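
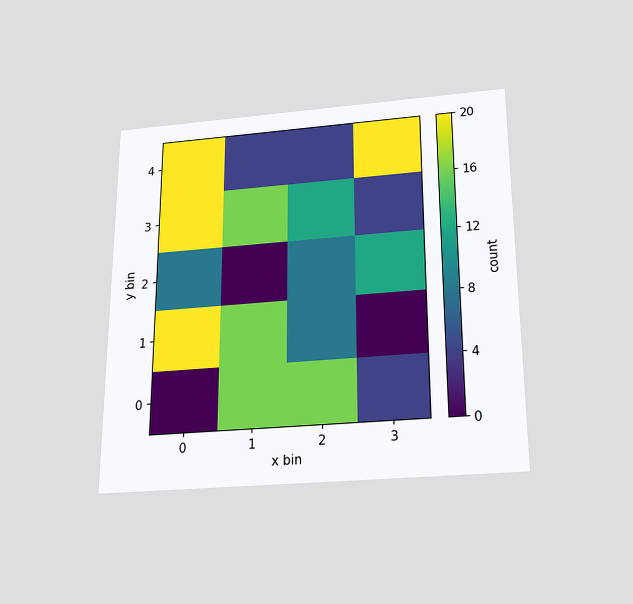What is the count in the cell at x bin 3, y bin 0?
The chart is viewed slightly from below. Matching the cell (3, 0) against the colorbar gives 4.

4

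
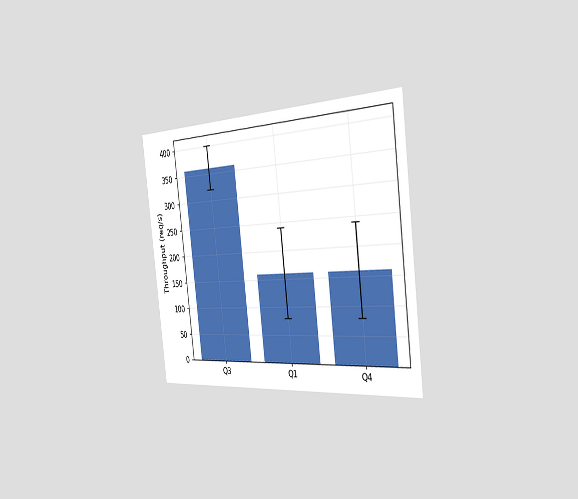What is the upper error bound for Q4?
The chart is tilted about 7° counter-clockwise and viewed slightly from the right. The Q4 bar's upper whisker reaches 240req/s.

240req/s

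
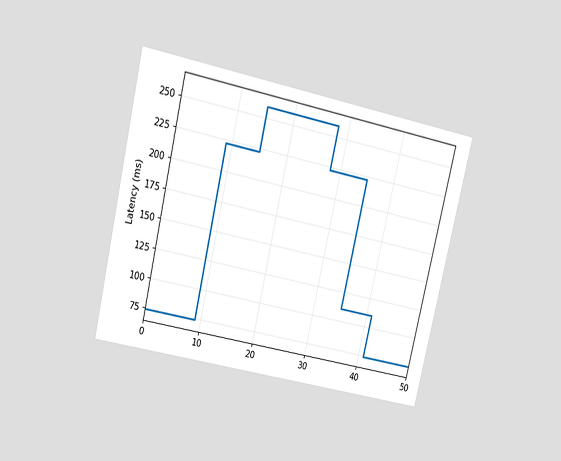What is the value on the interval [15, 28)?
The chart is tilted about 13° clockwise and viewed at a slight angle. On [15, 28) the step sits at 259ms.

259ms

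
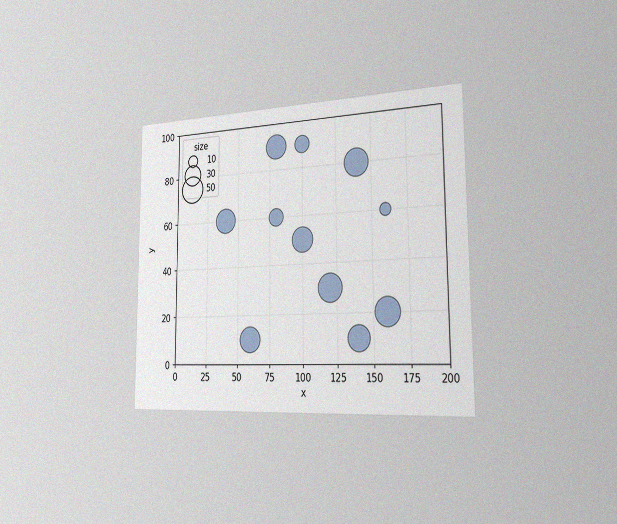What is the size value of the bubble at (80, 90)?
The chart is viewed slightly from the right, with some photo noise. Matching the bubble at (80, 90) against the size legend gives 40.

40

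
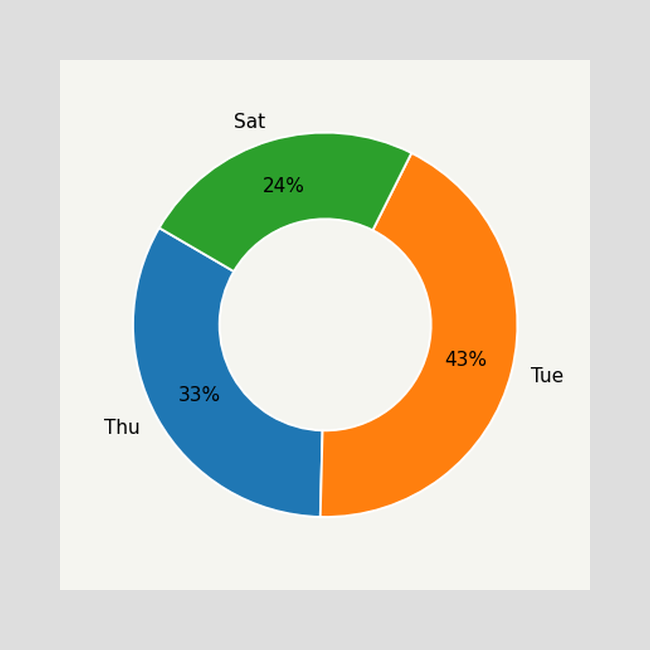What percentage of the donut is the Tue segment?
The Tue segment takes up 43% of the ring.

43%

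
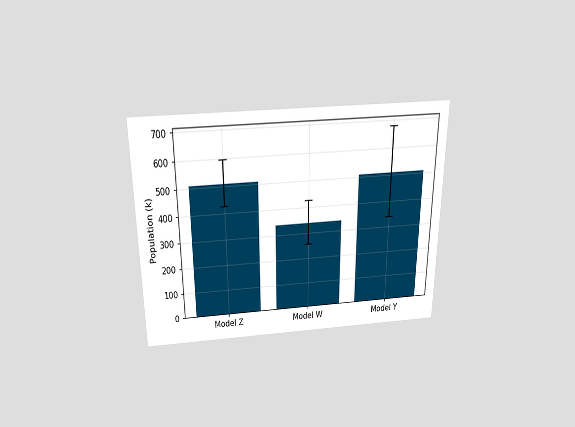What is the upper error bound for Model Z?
The chart is viewed slightly from above. The Model Z bar's upper whisker reaches 595k.

595k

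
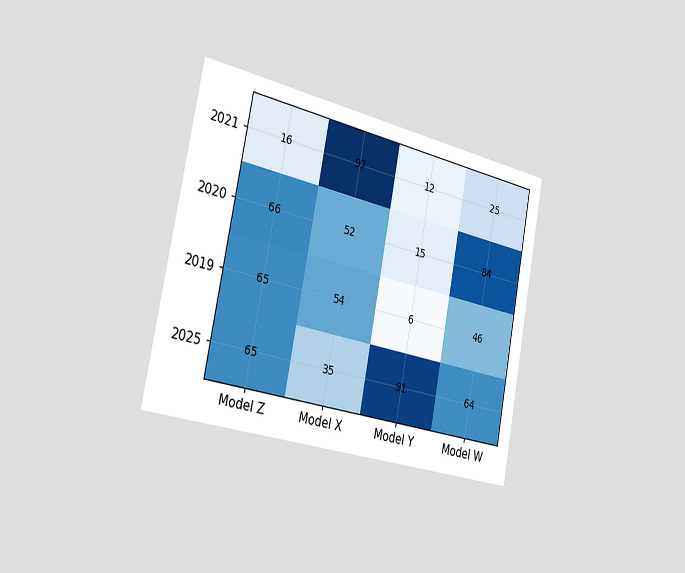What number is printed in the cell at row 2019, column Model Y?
6

The chart is tilted about 11° clockwise and viewed slightly from the left. The (2019, Model Y) cell reads 6.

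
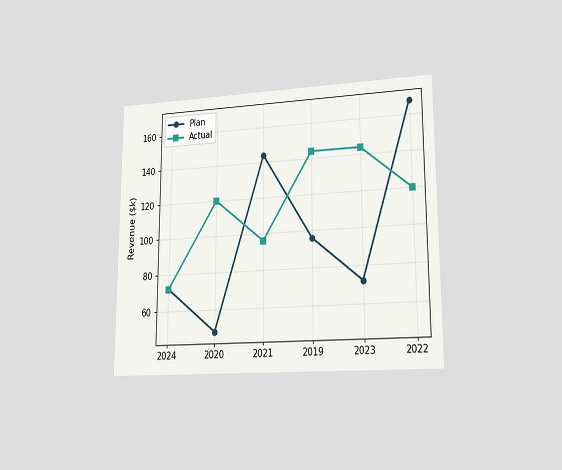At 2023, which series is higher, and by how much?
Actual, by $72k

The chart is viewed at a slight angle. At 2023, Actual sits above the other line by $72k.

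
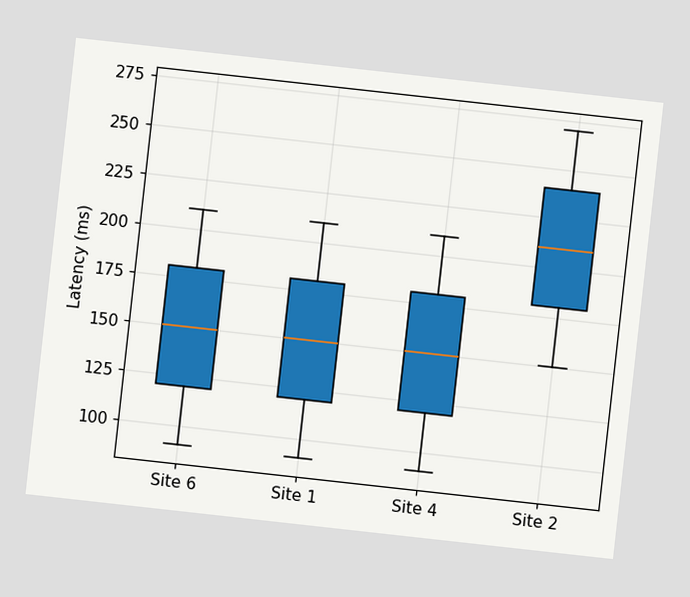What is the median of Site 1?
The chart is tilted about 6° clockwise. The median line in the Site 1 box sits at 150ms.

150ms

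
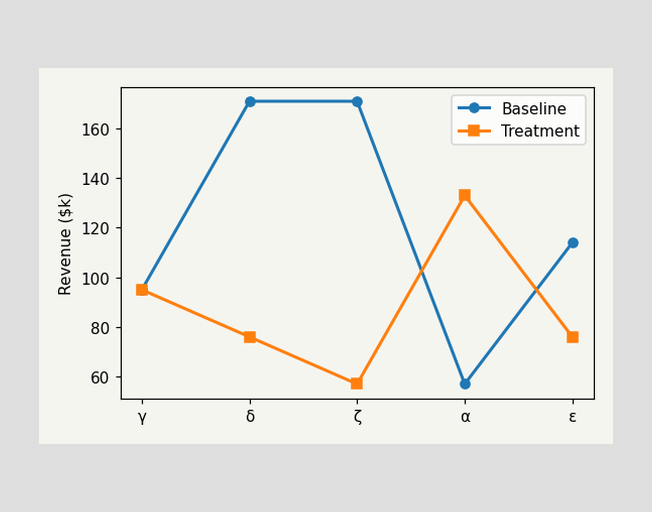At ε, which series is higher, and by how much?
Baseline, by $38k

At ε, Baseline sits above the other line by $38k.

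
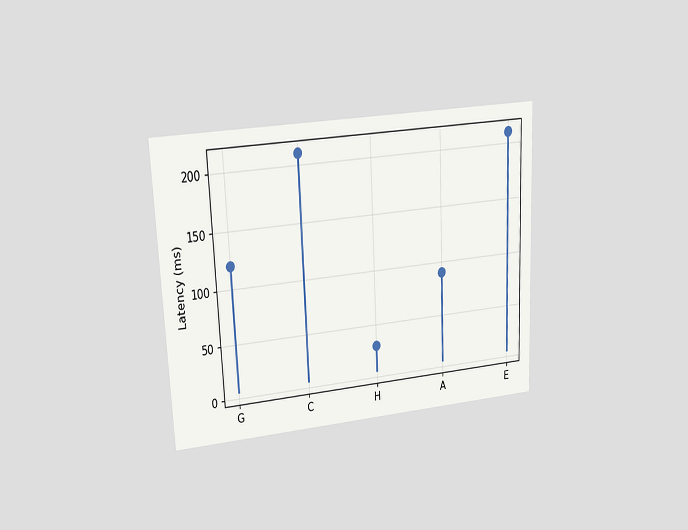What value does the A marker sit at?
The chart is tilted about 3° counter-clockwise and viewed at a slight angle. The A marker sits at 90ms.

90ms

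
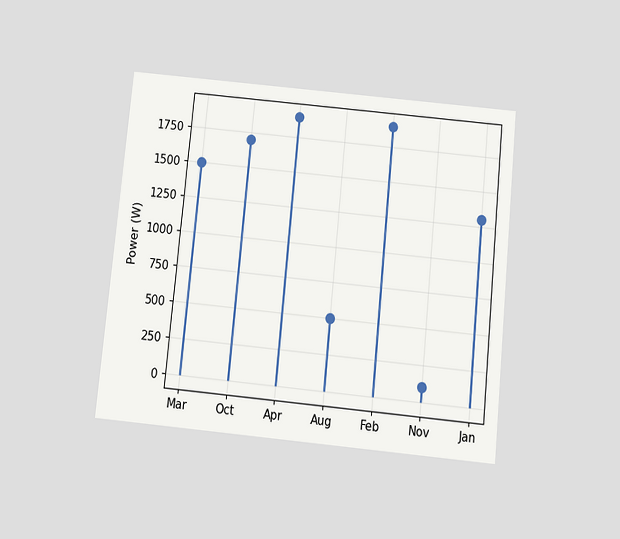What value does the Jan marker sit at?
The chart is tilted about 6° clockwise and viewed slightly from below. The Jan marker sits at 1300W.

1300W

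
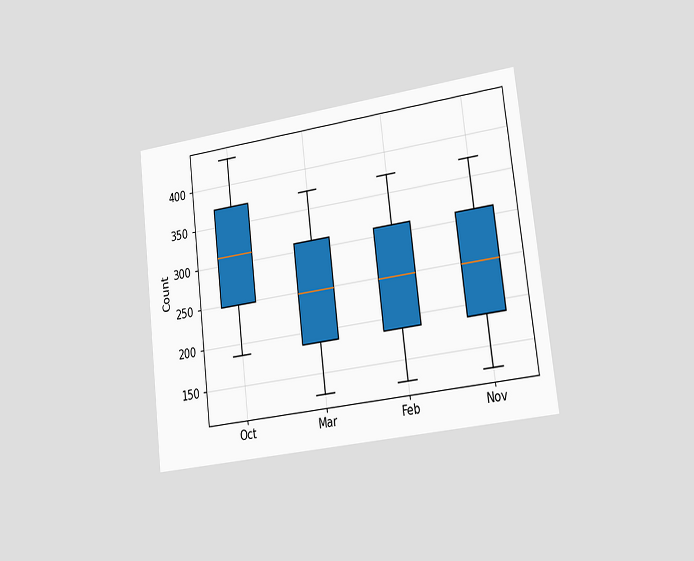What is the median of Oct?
The chart is tilted about 7° counter-clockwise and viewed slightly from the right. The median line in the Oct box sits at 310.

310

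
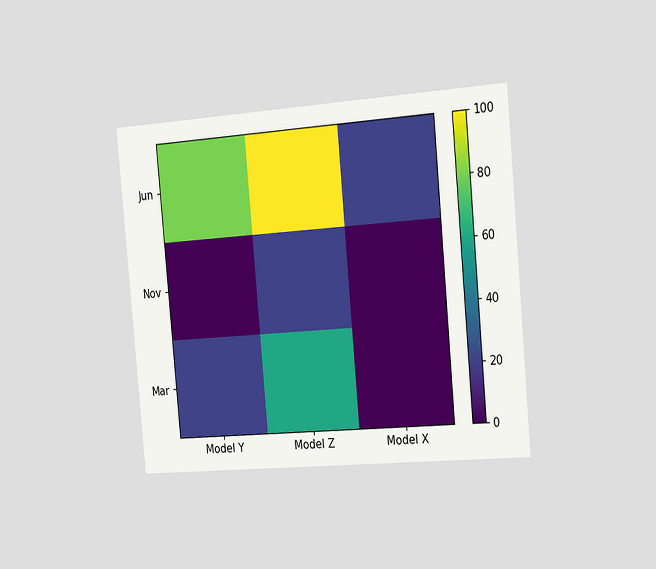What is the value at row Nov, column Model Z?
20

The chart is tilted about 5° counter-clockwise and viewed slightly from the right. Matching cell (Nov, Model Z) against the colorbar gives 20.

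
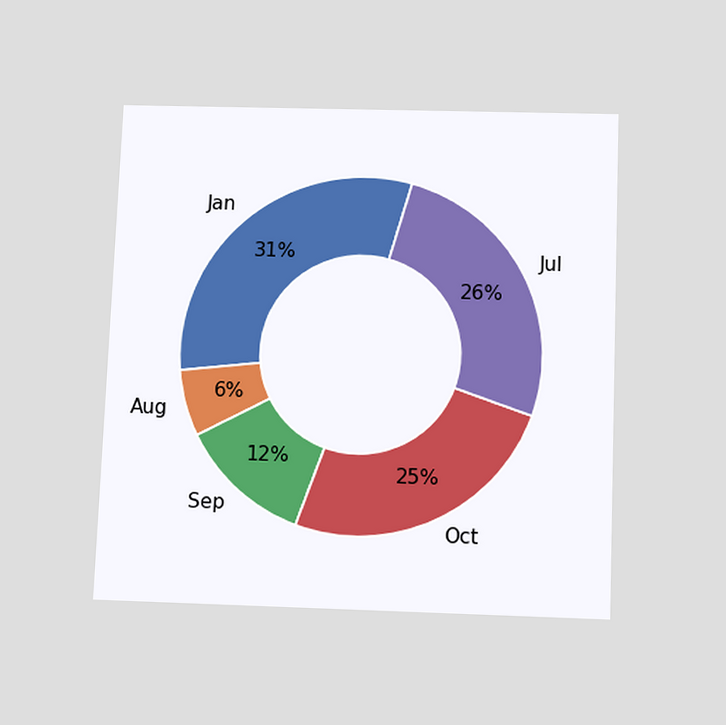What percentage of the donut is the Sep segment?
12%

The chart is tilted about 2° clockwise and viewed slightly from below. The Sep segment takes up 12% of the ring.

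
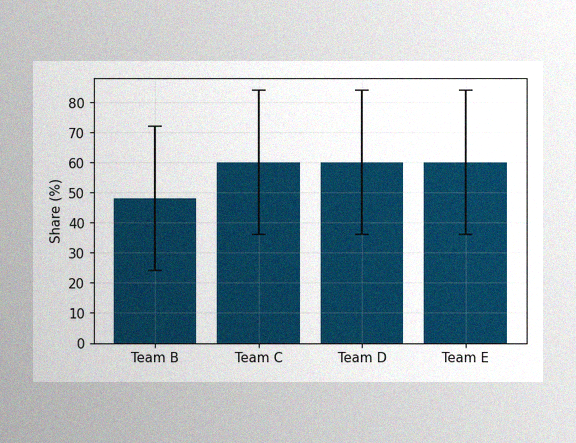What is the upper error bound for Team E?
The image has some photo noise and uneven lighting. The Team E bar's upper whisker reaches 84%.

84%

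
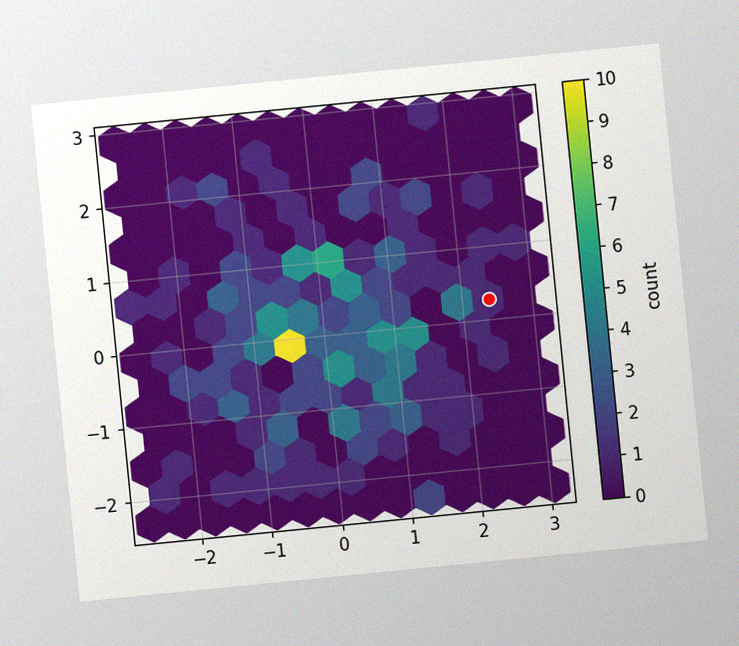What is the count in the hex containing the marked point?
1

The chart is tilted about 6° counter-clockwise, with some photo noise. The marked hex reads 1 on the colorbar.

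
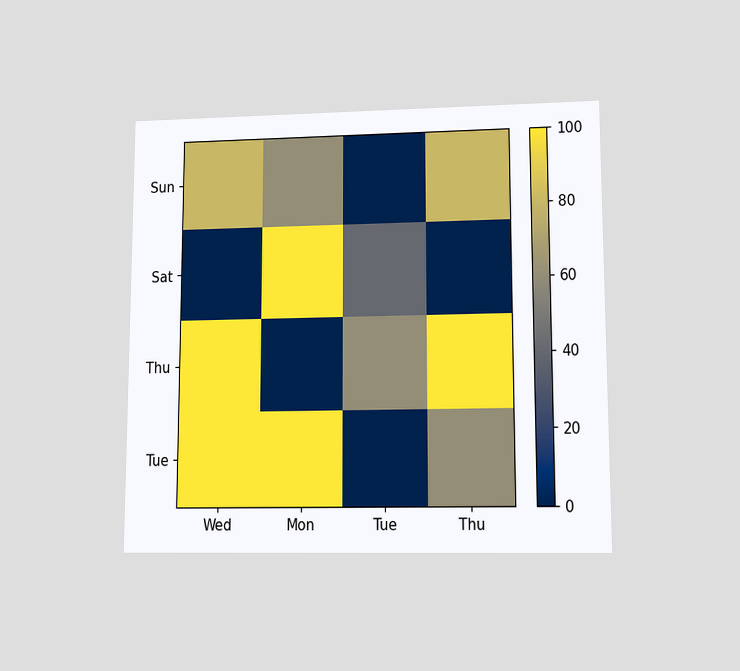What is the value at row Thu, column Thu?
100

The chart is viewed at a slight angle. Matching cell (Thu, Thu) against the colorbar gives 100.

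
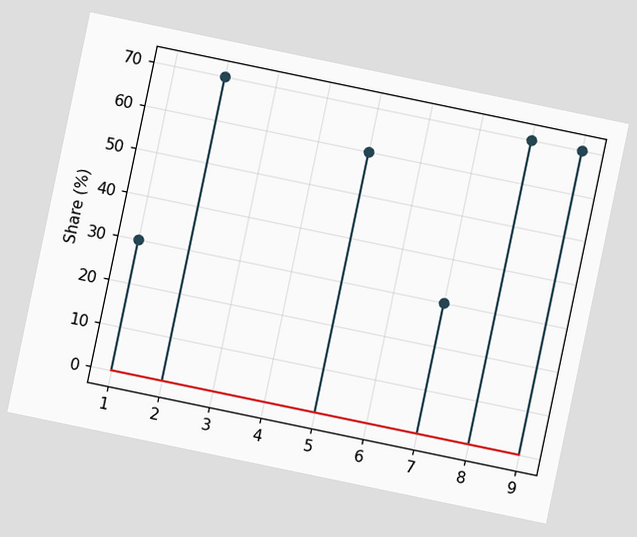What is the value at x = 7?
The chart is tilted about 12° clockwise. The stem at x=7 reaches 30%.

30%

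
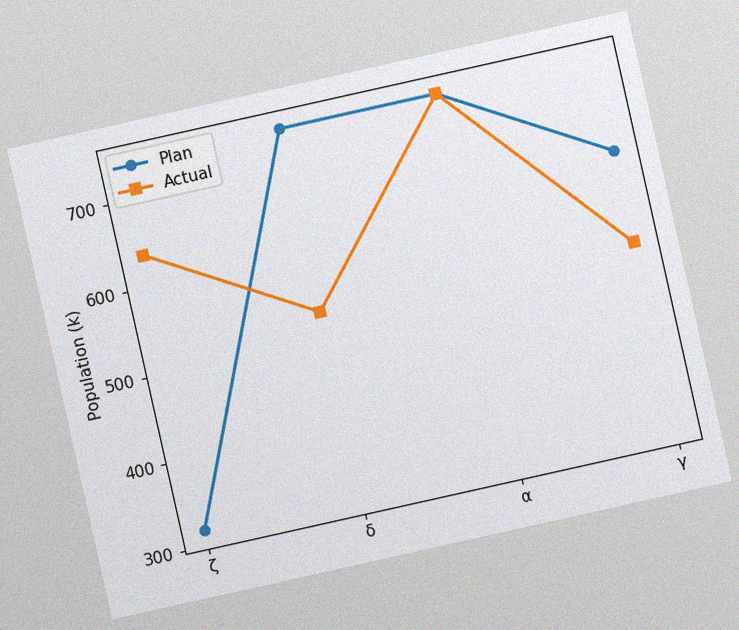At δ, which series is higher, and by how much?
The chart is tilted about 13° counter-clockwise, with some photo noise. At δ, Plan sits above the other line by 212k.

Plan, by 212k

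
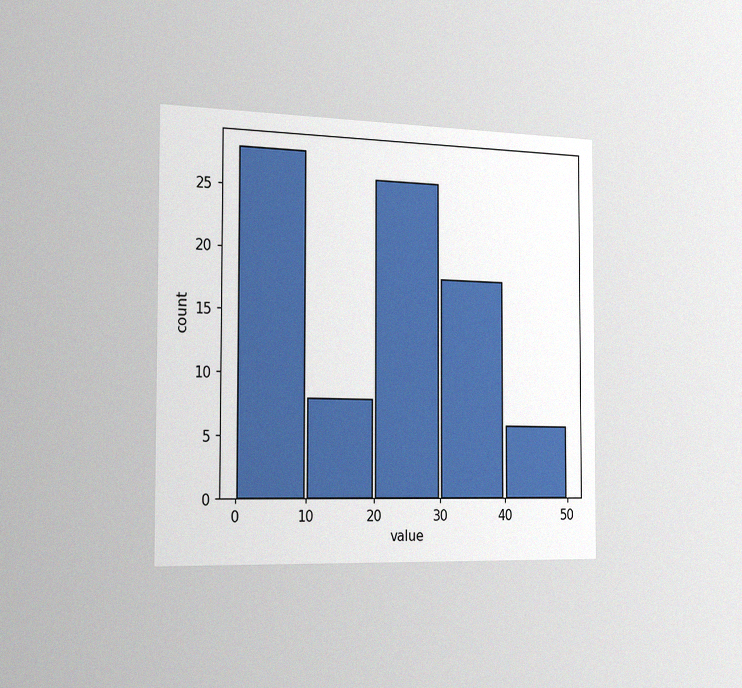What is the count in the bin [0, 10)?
The chart is viewed slightly from the left, with some photo noise. The [0, 10) bin has height 28.

28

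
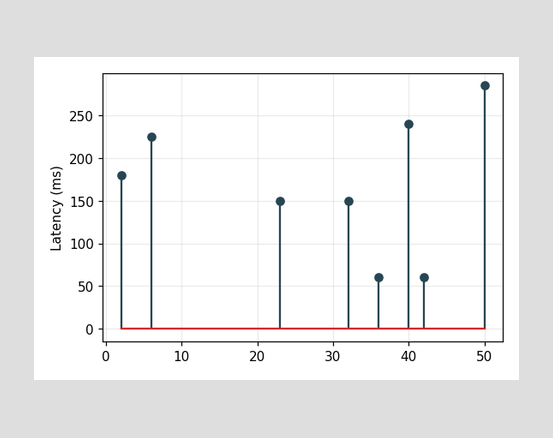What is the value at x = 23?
The stem at x=23 reaches 150ms.

150ms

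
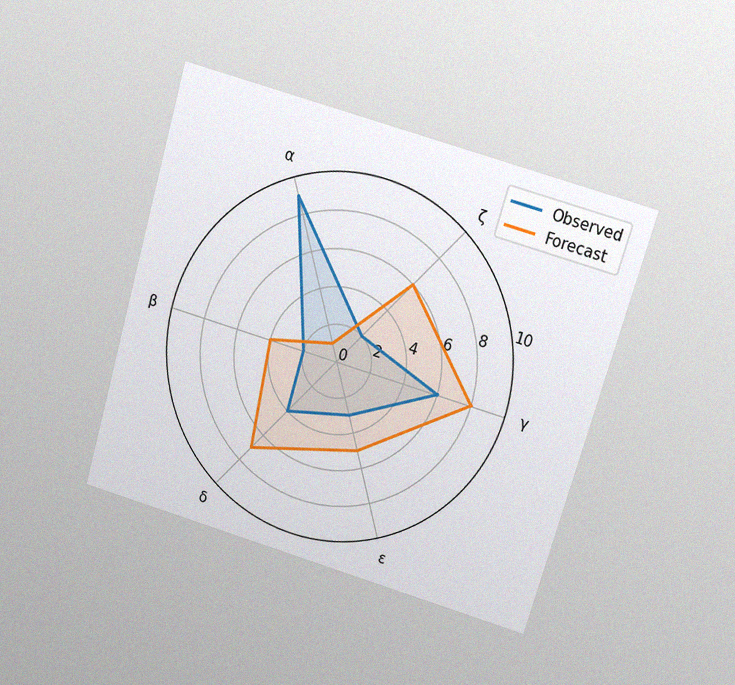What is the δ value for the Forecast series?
The chart is tilted about 16° clockwise and viewed at a slight angle, with some photo noise. On the δ axis, Forecast reaches 7.

7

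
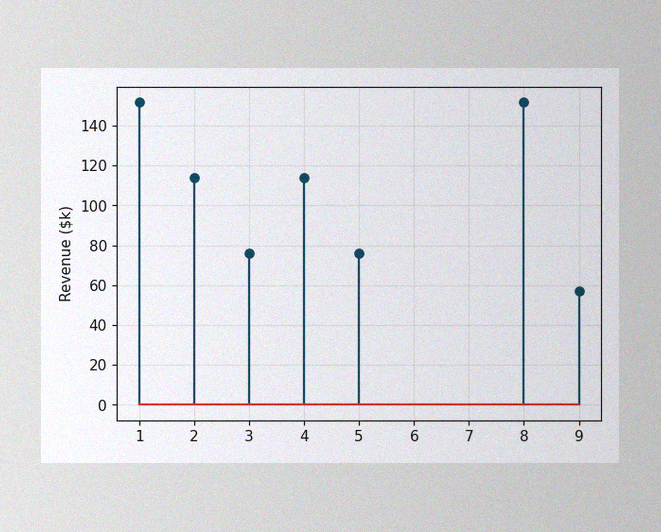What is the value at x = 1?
The image has some photo noise and uneven lighting. The stem at x=1 reaches $152k.

$152k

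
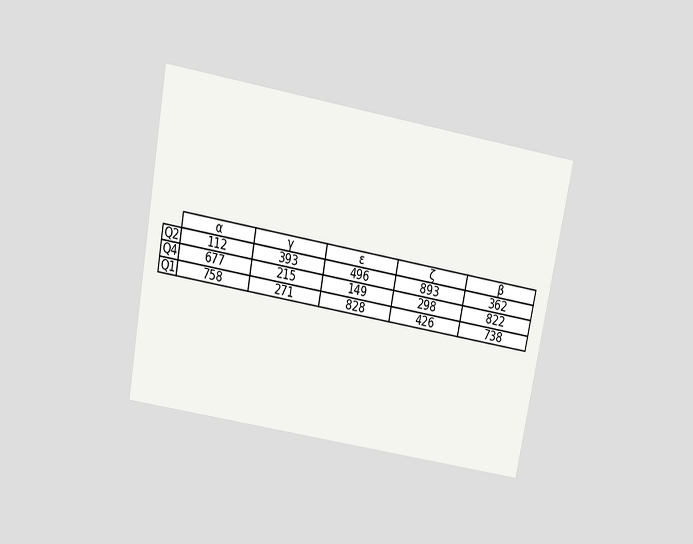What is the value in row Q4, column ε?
149

The chart is tilted about 10° clockwise and viewed slightly from above. The (Q4, ε) cell reads 149.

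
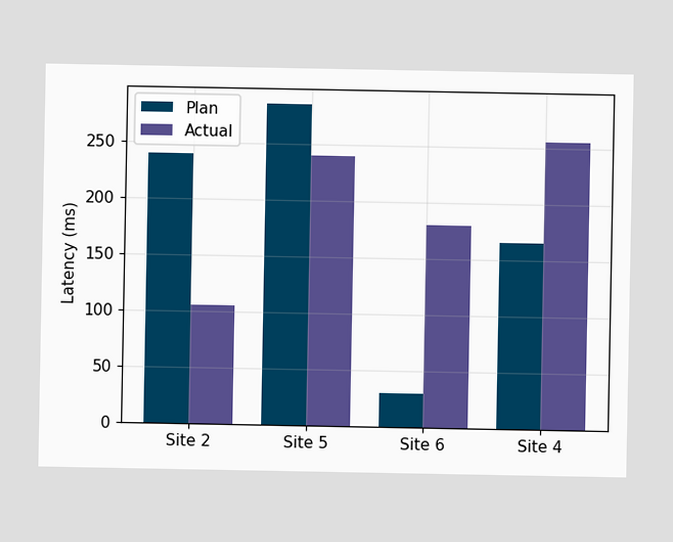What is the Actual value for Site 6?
180ms

The Actual bar at Site 6 reaches 180ms on the y-axis.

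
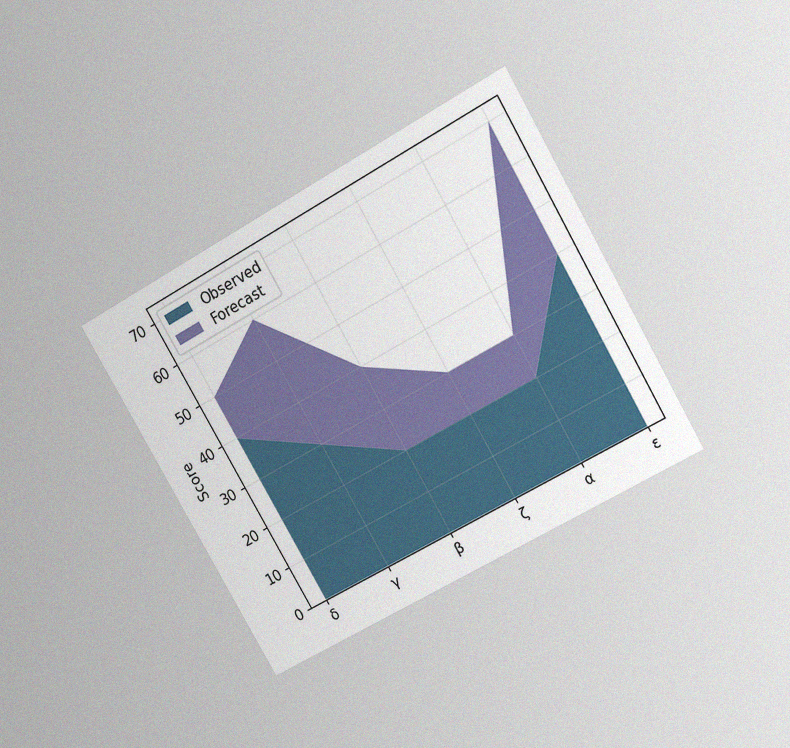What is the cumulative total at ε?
70

The chart is tilted about 30° counter-clockwise and viewed slightly from above, with some photo noise. The stacked total at ε reaches 70.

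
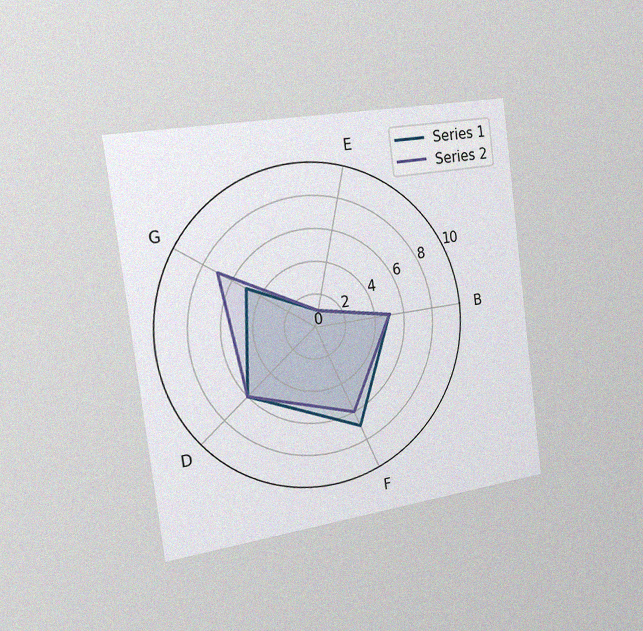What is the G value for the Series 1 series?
5

The chart is tilted about 7° counter-clockwise and viewed slightly from the left, with some photo noise. On the G axis, Series 1 reaches 5.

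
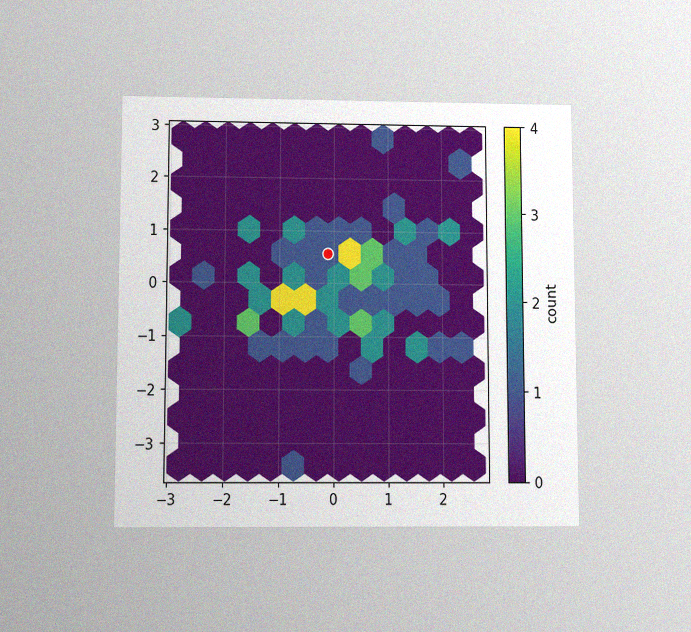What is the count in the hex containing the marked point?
1

The chart is viewed slightly from below, with some photo noise. The marked hex reads 1 on the colorbar.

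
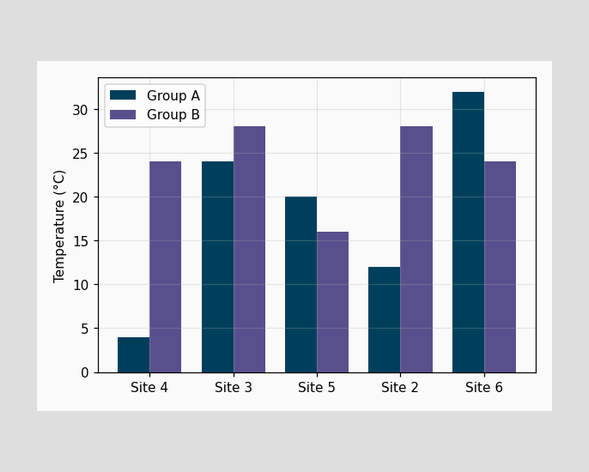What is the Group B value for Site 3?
The Group B bar at Site 3 reaches 28°C on the y-axis.

28°C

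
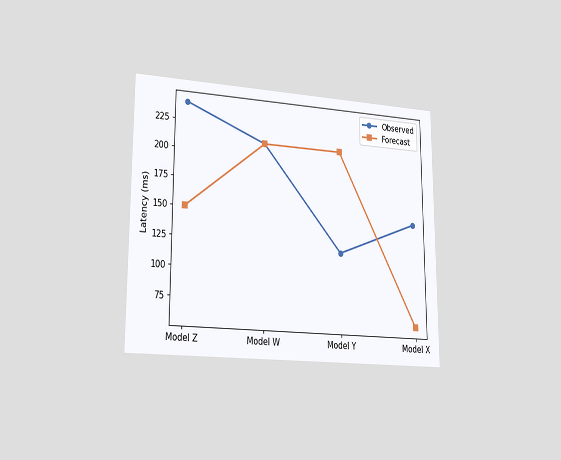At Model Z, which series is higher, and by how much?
Observed, by 90ms

The chart is viewed slightly from the left. At Model Z, Observed sits above the other line by 90ms.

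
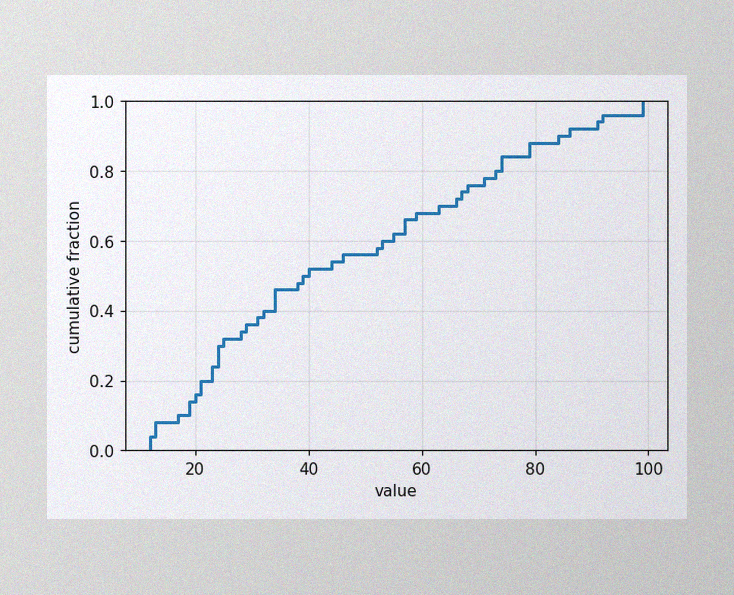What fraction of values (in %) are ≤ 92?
The image has some photo noise and uneven lighting. At x=92 the ECDF step is at 96%.

96%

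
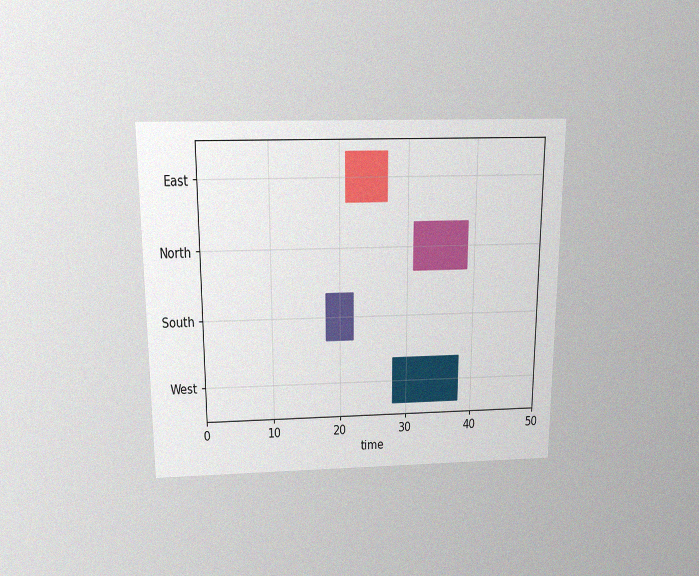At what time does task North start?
The chart is viewed slightly from above, with some photo noise. The North bar begins at t=31.

31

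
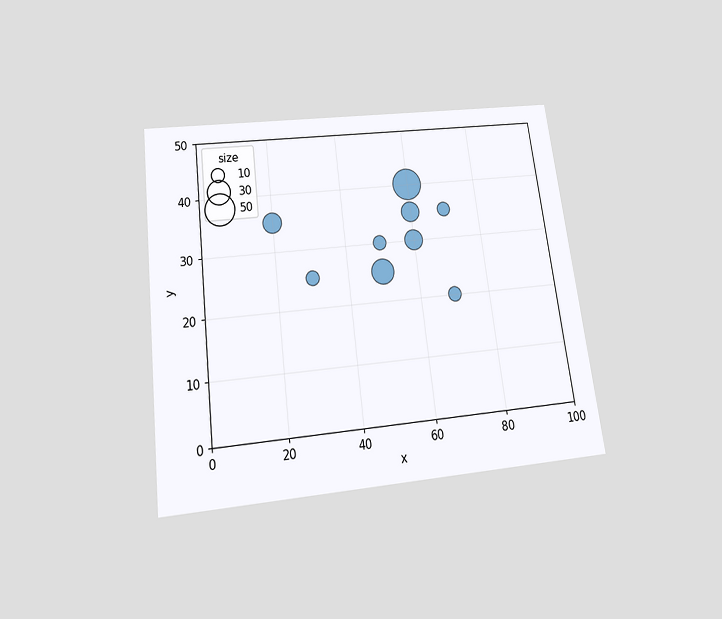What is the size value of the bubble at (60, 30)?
20

The chart is tilted about 7° counter-clockwise and viewed slightly from below. Matching the bubble at (60, 30) against the size legend gives 20.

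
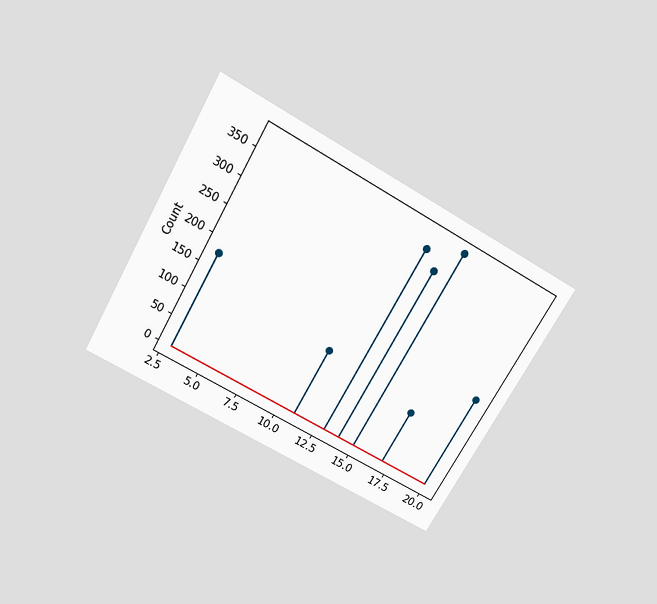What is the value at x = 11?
125

The chart is tilted about 30° clockwise and viewed slightly from above. The stem at x=11 reaches 125.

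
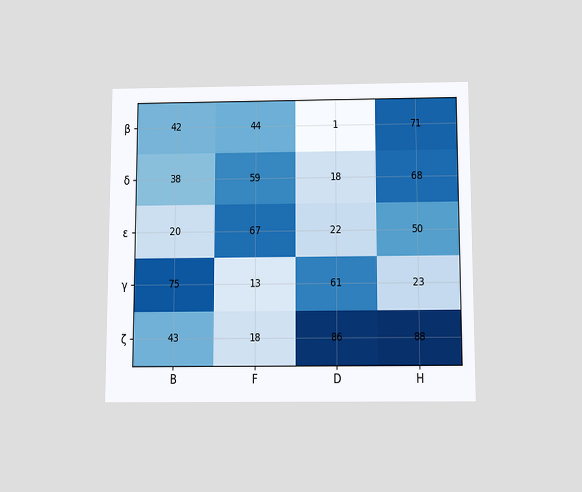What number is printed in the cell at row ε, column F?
The chart is viewed slightly from below. The (ε, F) cell reads 67.

67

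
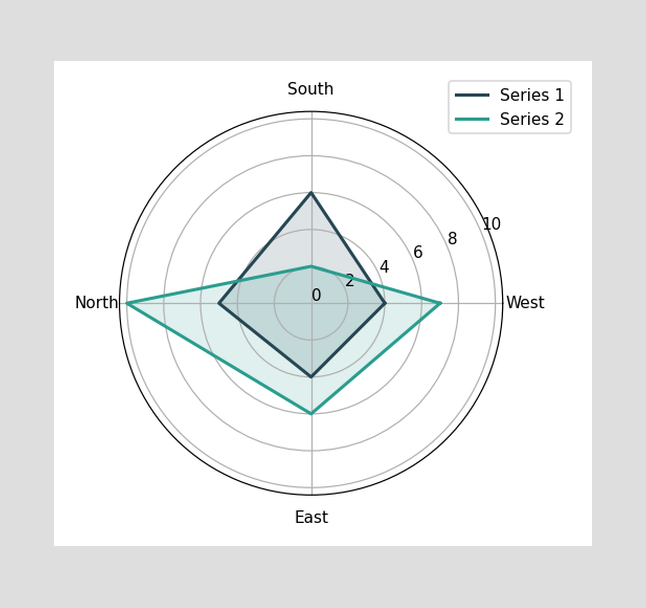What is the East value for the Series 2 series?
On the East axis, Series 2 reaches 6.

6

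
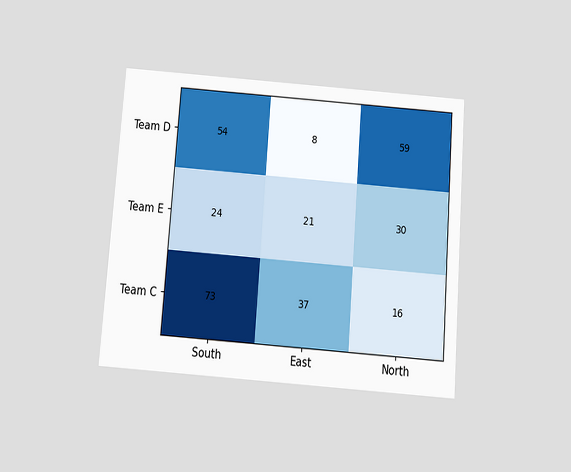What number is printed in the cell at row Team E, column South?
The chart is tilted about 4° clockwise and viewed slightly from below. The (Team E, South) cell reads 24.

24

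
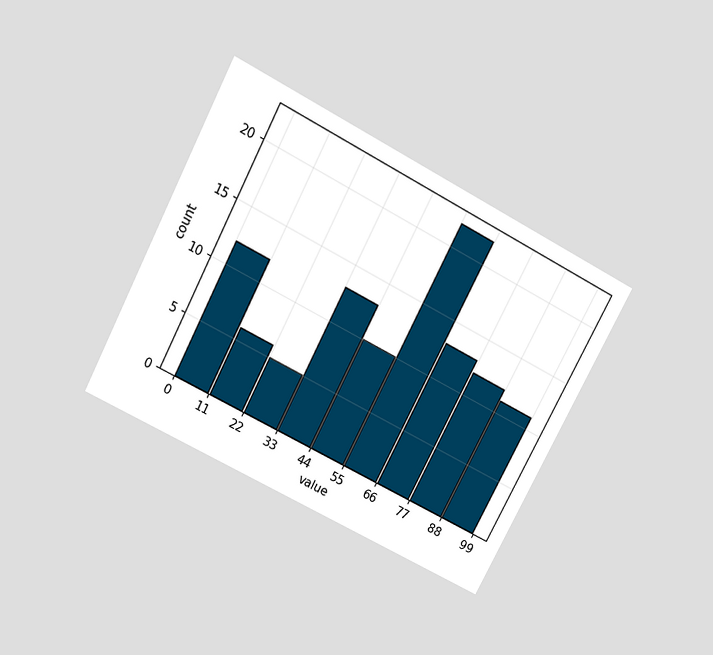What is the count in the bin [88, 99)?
11

The chart is tilted about 27° clockwise and viewed slightly from above. The [88, 99) bin has height 11.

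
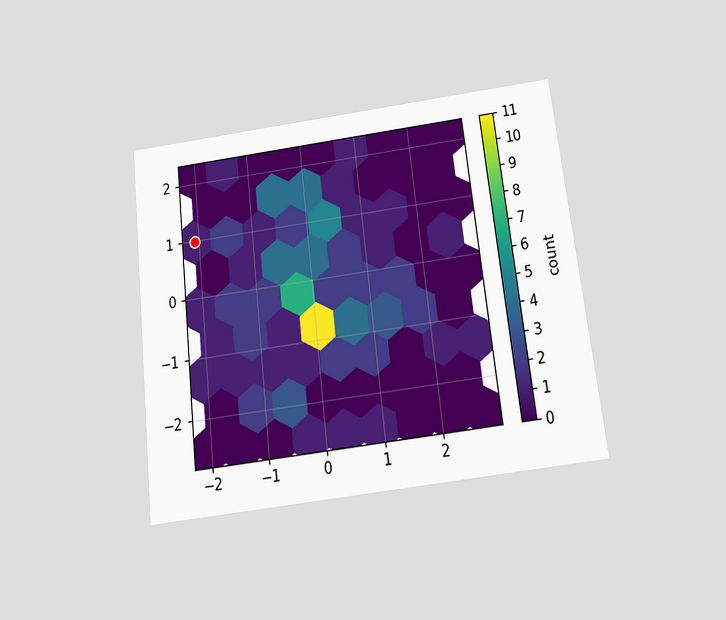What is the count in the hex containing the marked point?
1

The chart is tilted about 7° counter-clockwise and viewed slightly from below. The marked hex reads 1 on the colorbar.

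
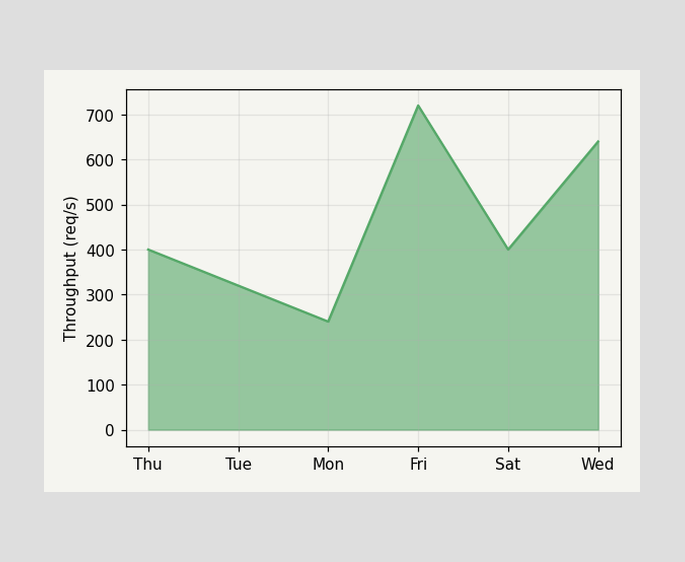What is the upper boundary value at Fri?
720req/s

At Fri the upper boundary is at 720req/s.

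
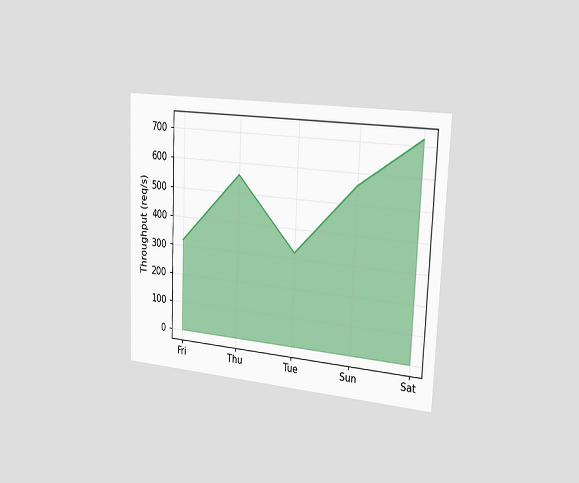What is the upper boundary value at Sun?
The chart is tilted about 2° clockwise and viewed slightly from the right. At Sun the upper boundary is at 560req/s.

560req/s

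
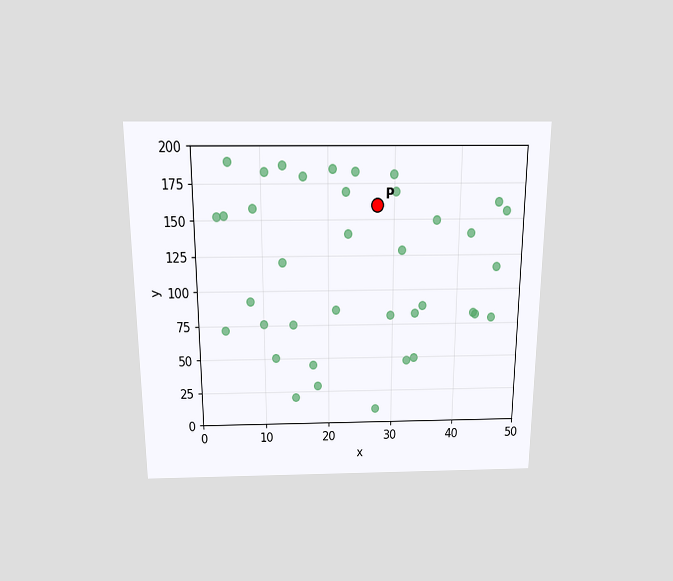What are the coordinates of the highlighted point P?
The chart is viewed slightly from above. Following the gridlines from P to each axis, P sits at (27.5, 160).

(27.5, 160)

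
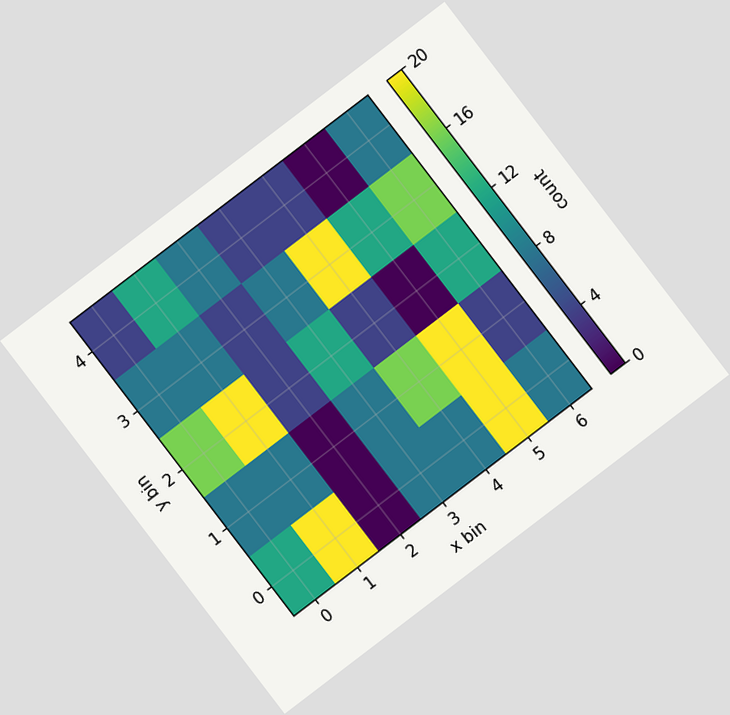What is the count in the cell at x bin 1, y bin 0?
The chart is tilted about 37° counter-clockwise. Matching the cell (1, 0) against the colorbar gives 20.

20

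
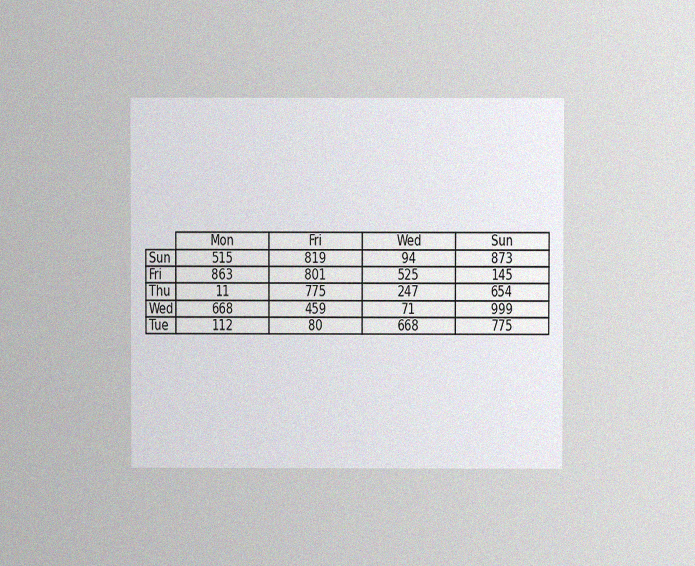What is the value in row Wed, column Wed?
71

The chart is viewed at a slight angle, with some photo noise. The (Wed, Wed) cell reads 71.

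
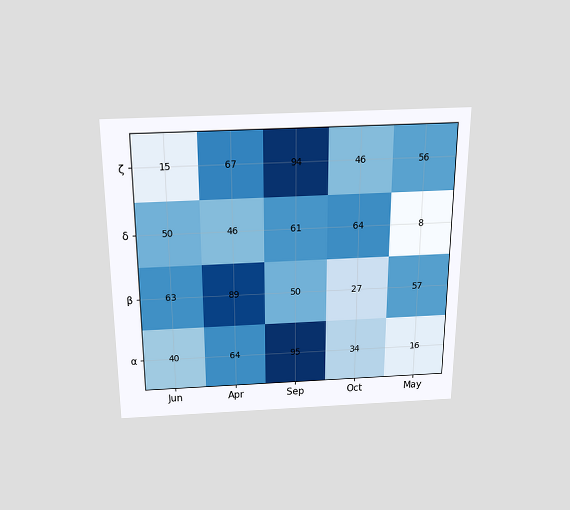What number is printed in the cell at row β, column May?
The chart is viewed slightly from above. The (β, May) cell reads 57.

57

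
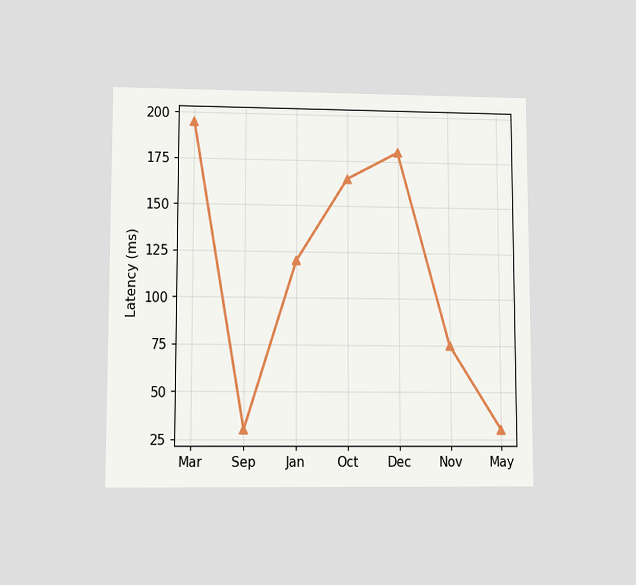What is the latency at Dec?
The chart is viewed at a slight angle. At Dec, the line is at 180ms.

180ms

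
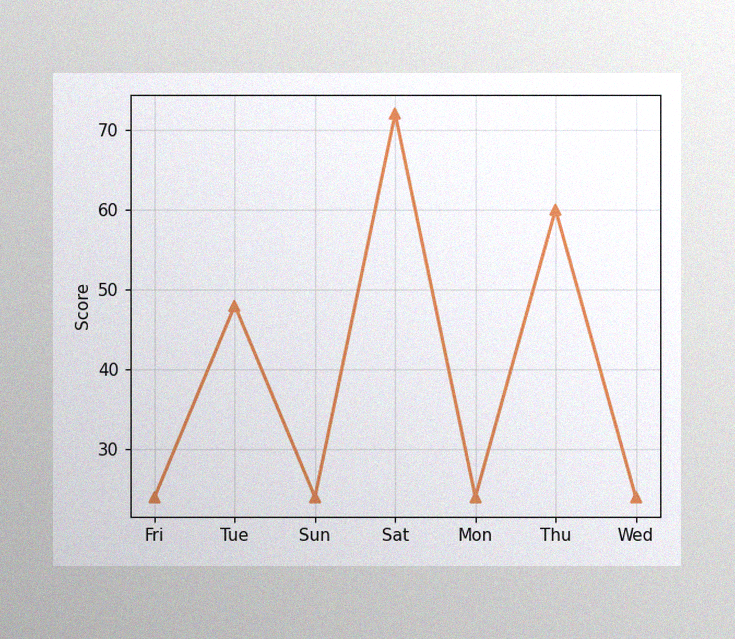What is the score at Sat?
The image has some photo noise and uneven lighting. At Sat, the line is at 72.

72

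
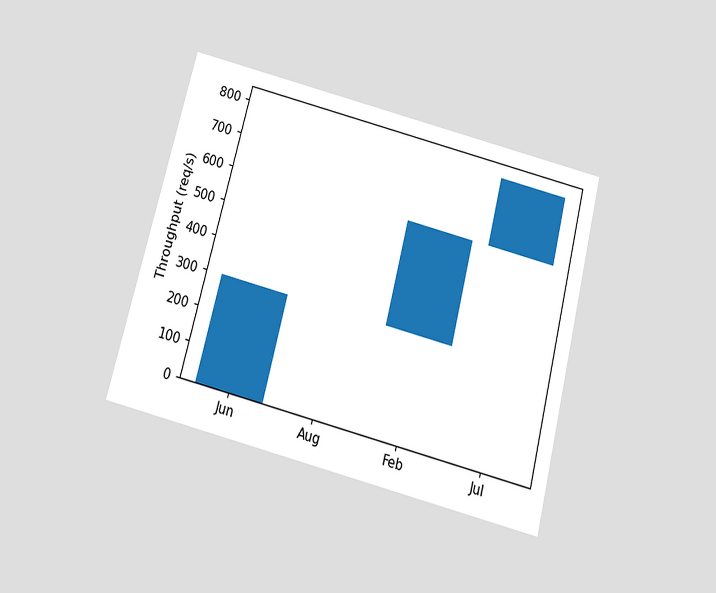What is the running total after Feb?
600req/s

The chart is tilted about 14° clockwise and viewed slightly from below. After Feb the running total reaches 600req/s.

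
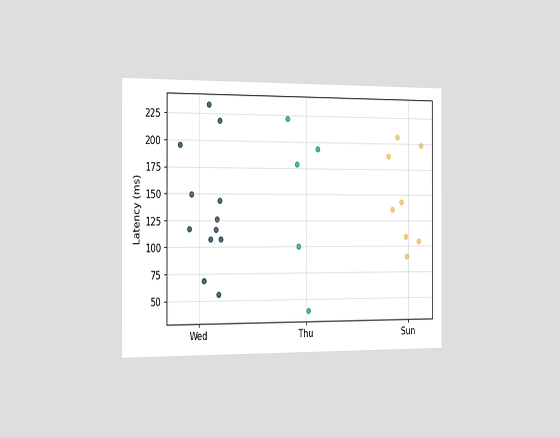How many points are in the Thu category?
The chart is viewed slightly from the left. Counting the markers in the Thu column gives 5.

5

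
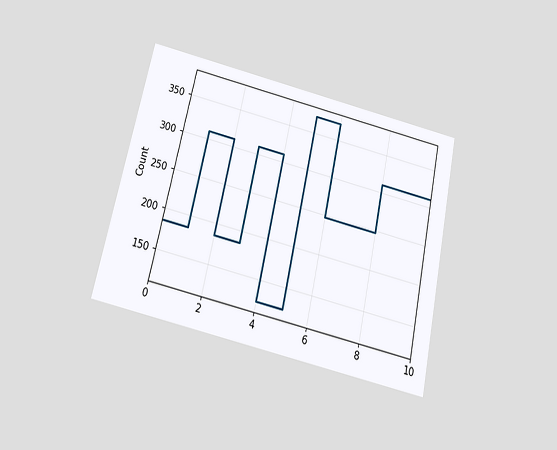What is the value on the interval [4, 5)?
124

The chart is tilted about 12° clockwise and viewed slightly from below. On [4, 5) the step sits at 124.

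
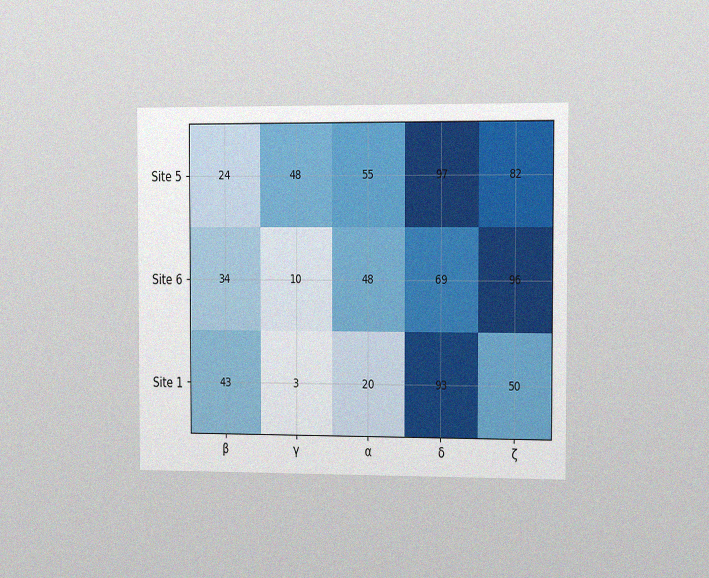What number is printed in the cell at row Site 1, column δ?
93

The chart is viewed slightly from the right, with some photo noise. The (Site 1, δ) cell reads 93.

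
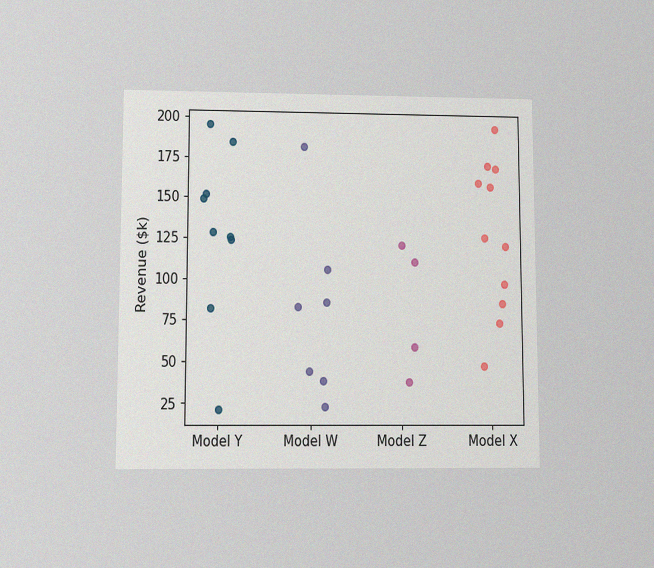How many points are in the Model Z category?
The chart is viewed at a slight angle, with some photo noise. Counting the markers in the Model Z column gives 4.

4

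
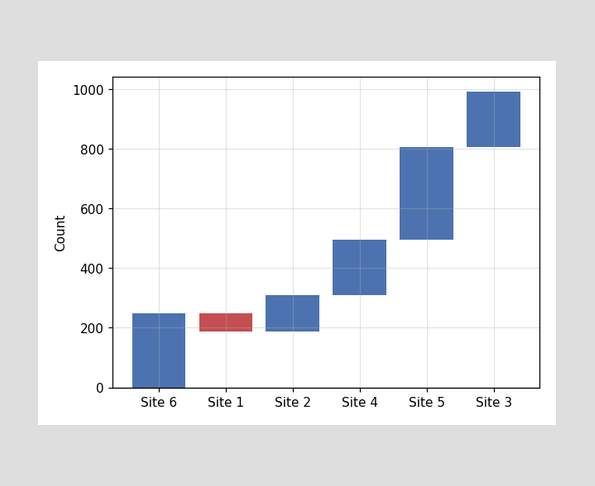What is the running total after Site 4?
496

After Site 4 the running total reaches 496.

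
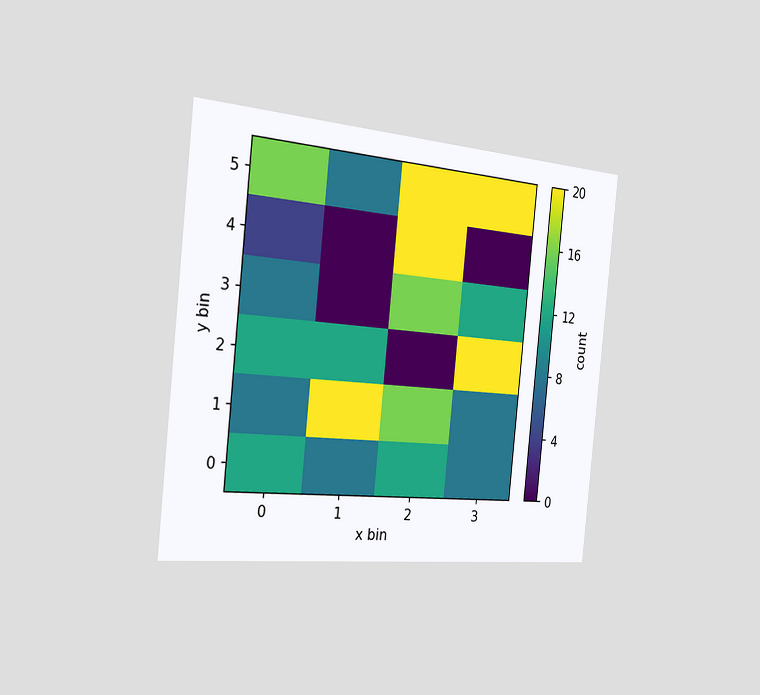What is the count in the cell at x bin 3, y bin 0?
The chart is tilted about 6° clockwise and viewed slightly from the left. Matching the cell (3, 0) against the colorbar gives 8.

8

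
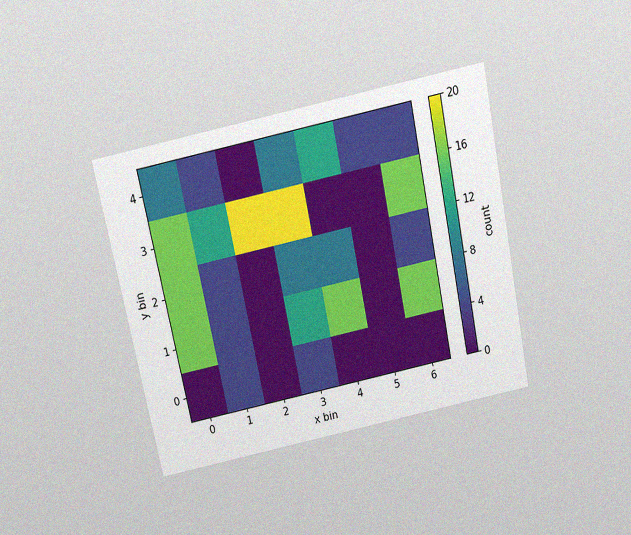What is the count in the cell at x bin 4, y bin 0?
The chart is tilted about 12° counter-clockwise and viewed slightly from above, with some photo noise. Matching the cell (4, 0) against the colorbar gives 0.

0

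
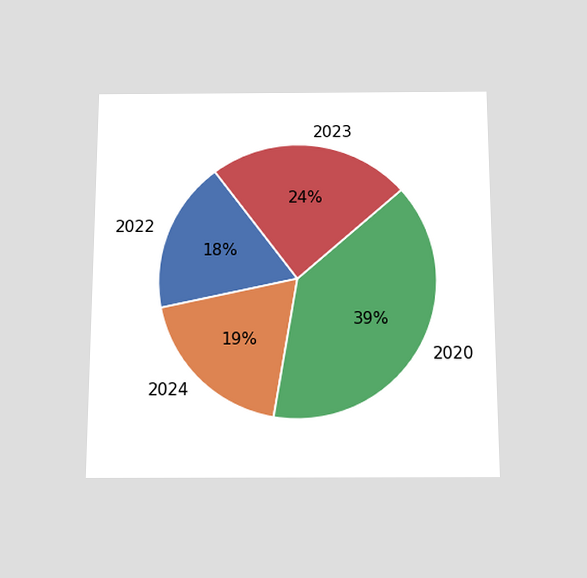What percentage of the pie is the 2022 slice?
18%

The chart is viewed slightly from below. The 2022 slice takes up 18% of the pie.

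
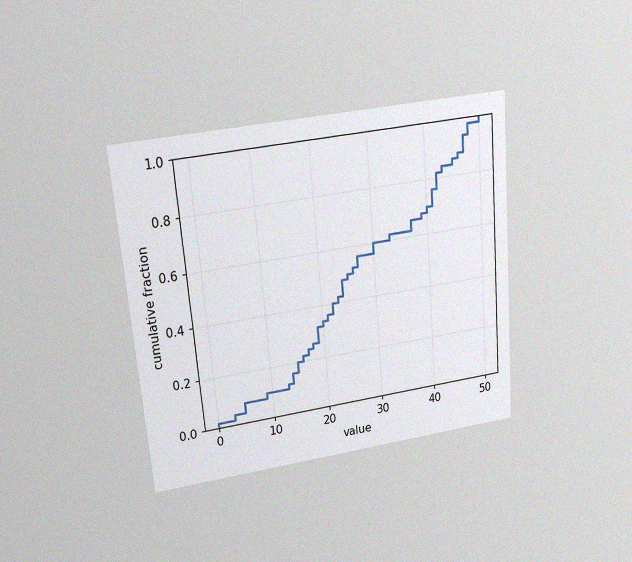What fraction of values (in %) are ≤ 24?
The chart is tilted about 5° counter-clockwise and viewed slightly from above, with some photo noise. At x=24 the ECDF step is at 48%.

48%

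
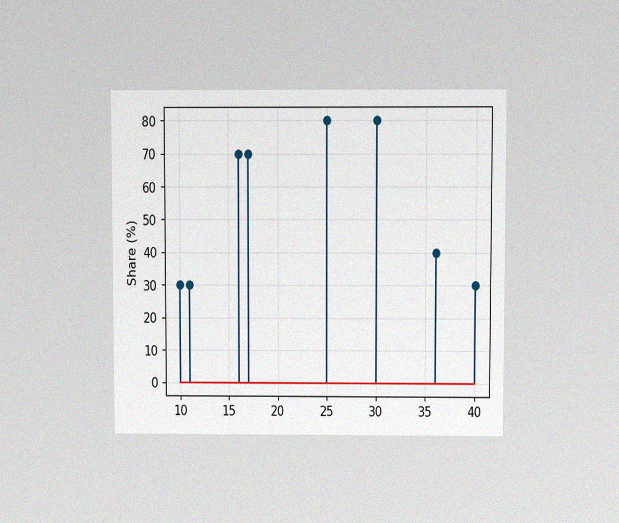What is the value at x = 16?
The chart is viewed slightly from above, with some photo noise. The stem at x=16 reaches 70%.

70%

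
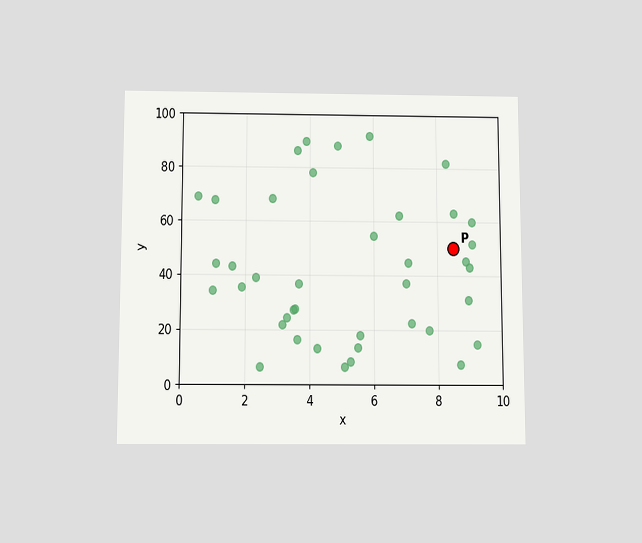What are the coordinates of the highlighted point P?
(8.5, 50)

The chart is viewed slightly from below. Following the gridlines from P to each axis, P sits at (8.5, 50).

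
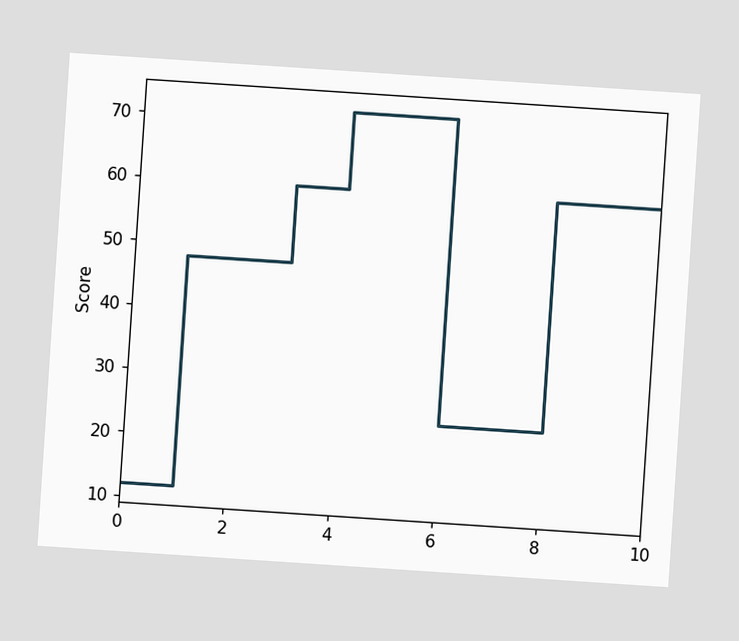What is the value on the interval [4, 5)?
72

The chart is tilted about 4° clockwise. On [4, 5) the step sits at 72.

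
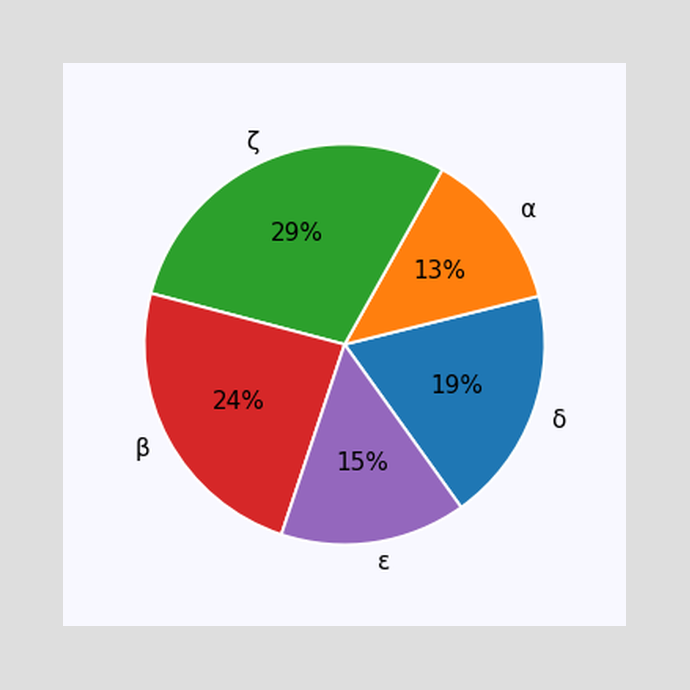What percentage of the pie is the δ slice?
19%

The δ slice takes up 19% of the pie.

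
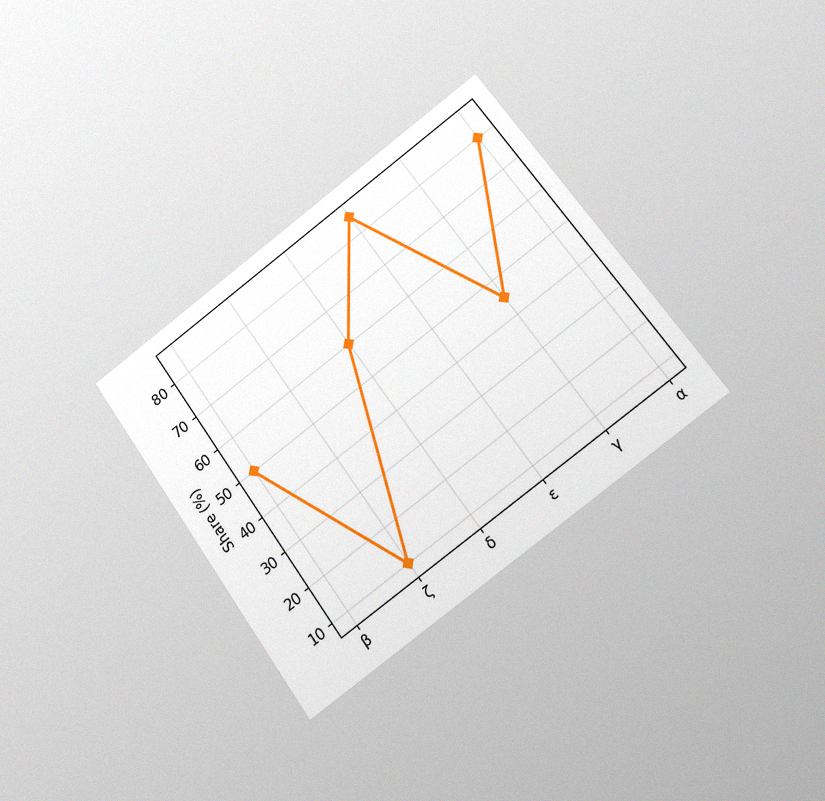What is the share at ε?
The chart is tilted about 36° counter-clockwise and viewed at a slight angle, with some photo noise. At ε, the line is at 85%.

85%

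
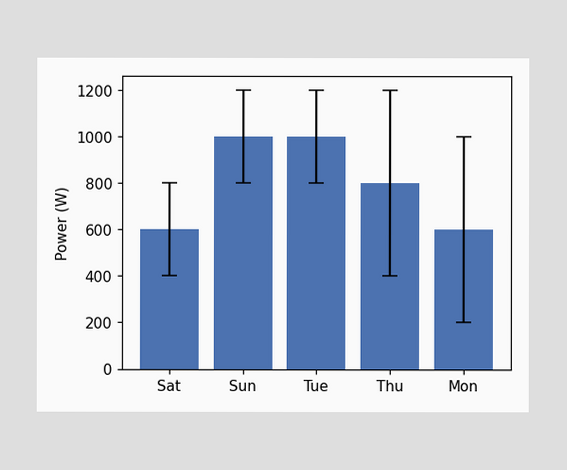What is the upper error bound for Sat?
800W

The Sat bar's upper whisker reaches 800W.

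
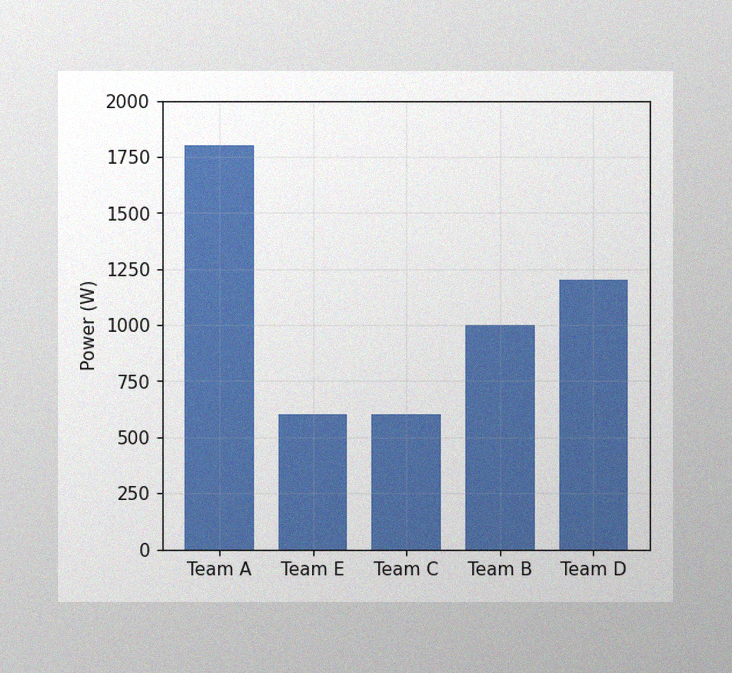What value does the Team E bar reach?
The image has some photo noise and uneven lighting. Reading along the chart's y-axis, the Team E bar reaches 600W.

600W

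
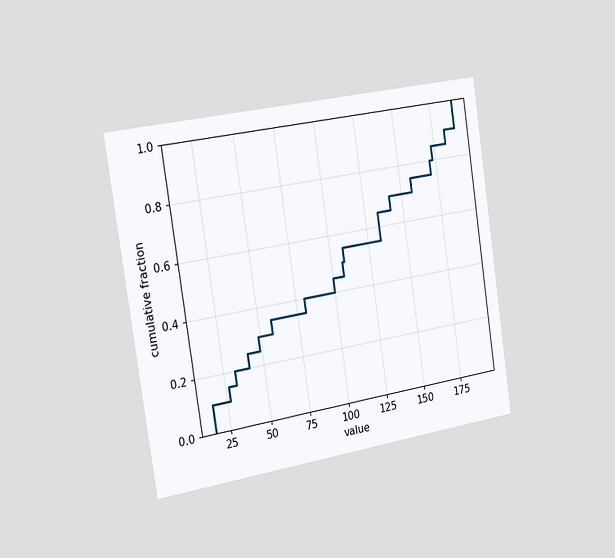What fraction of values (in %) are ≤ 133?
The chart is tilted about 8° counter-clockwise and viewed slightly from the left. At x=133 the ECDF step is at 65%.

65%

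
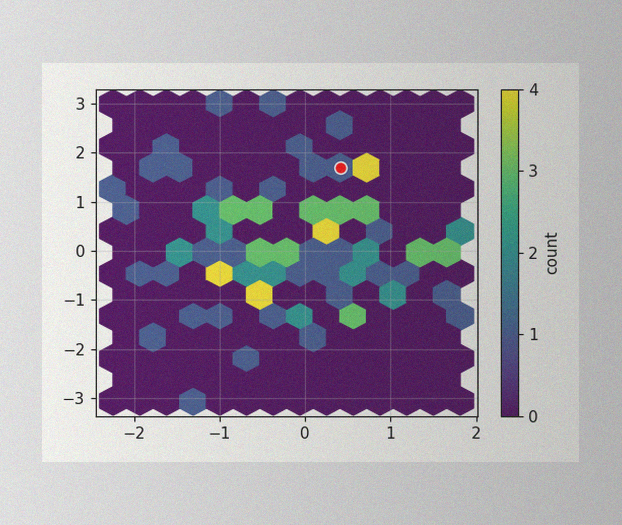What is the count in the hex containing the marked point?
The image has some photo noise and uneven lighting. The marked hex reads 1 on the colorbar.

1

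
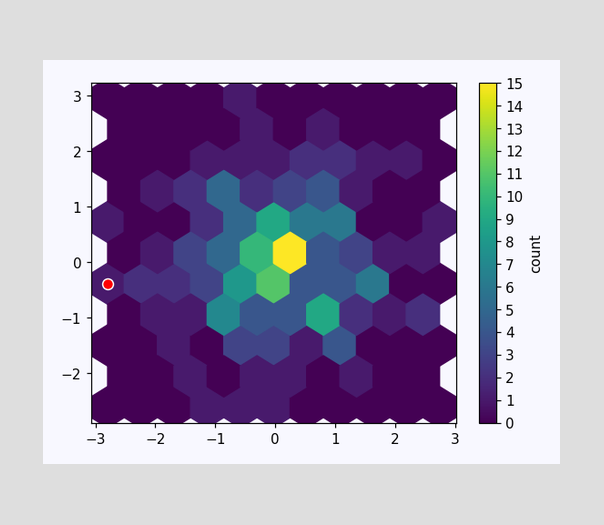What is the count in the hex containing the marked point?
1

The marked hex reads 1 on the colorbar.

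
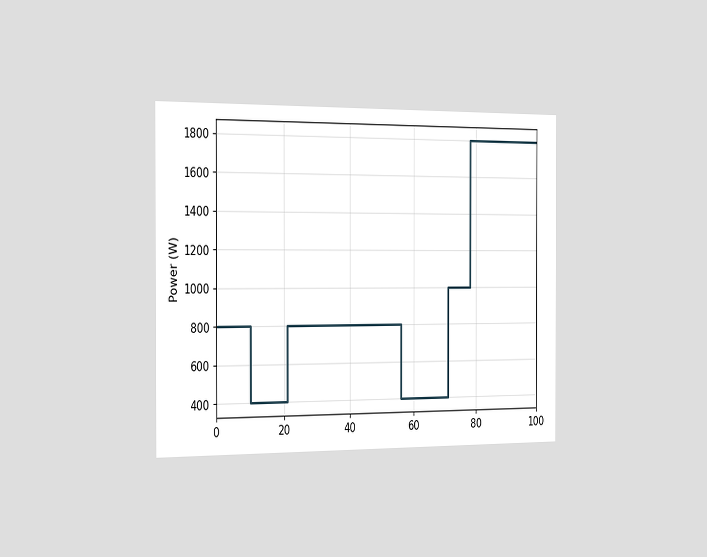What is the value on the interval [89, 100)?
1800W

The chart is viewed slightly from the left. On [89, 100) the step sits at 1800W.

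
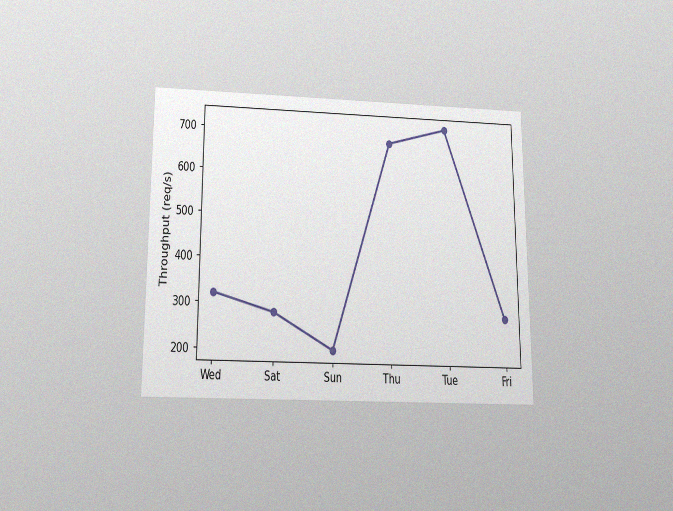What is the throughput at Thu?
680req/s

The chart is viewed slightly from below, with some photo noise. At Thu, the line is at 680req/s.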